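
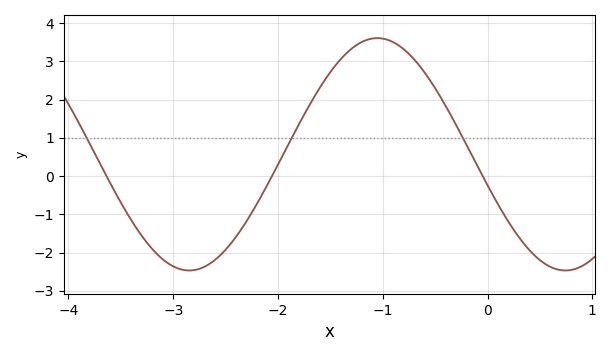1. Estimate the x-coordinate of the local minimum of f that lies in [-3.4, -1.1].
-2.85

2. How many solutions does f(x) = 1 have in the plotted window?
3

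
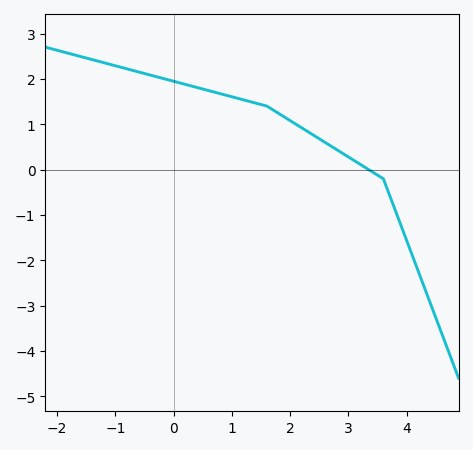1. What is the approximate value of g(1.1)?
1.6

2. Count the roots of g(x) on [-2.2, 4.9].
1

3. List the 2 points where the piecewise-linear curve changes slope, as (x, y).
(1.6, 1.4); (3.6, -0.2)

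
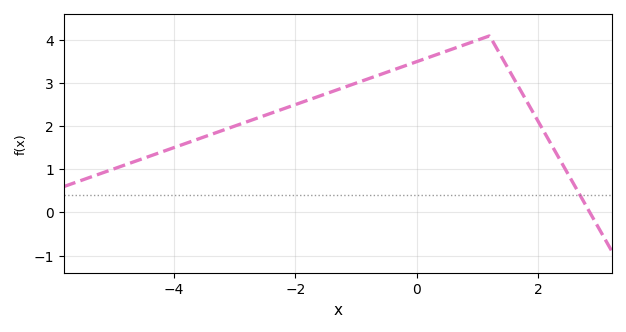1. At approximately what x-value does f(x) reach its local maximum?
1.2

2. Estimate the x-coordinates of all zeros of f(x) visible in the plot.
2.85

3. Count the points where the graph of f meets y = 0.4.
1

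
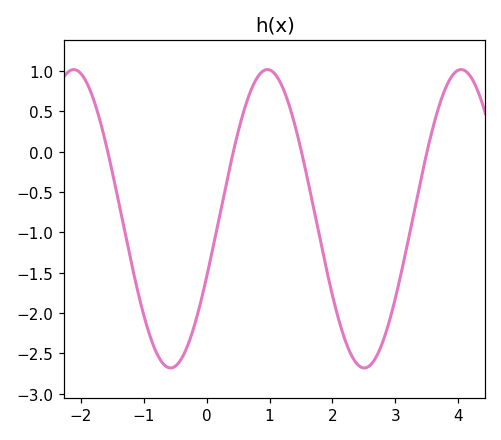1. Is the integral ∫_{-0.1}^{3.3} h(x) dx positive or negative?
negative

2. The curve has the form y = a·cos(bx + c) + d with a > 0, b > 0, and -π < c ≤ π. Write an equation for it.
y = 1.85cos(2x - 2) - 0.83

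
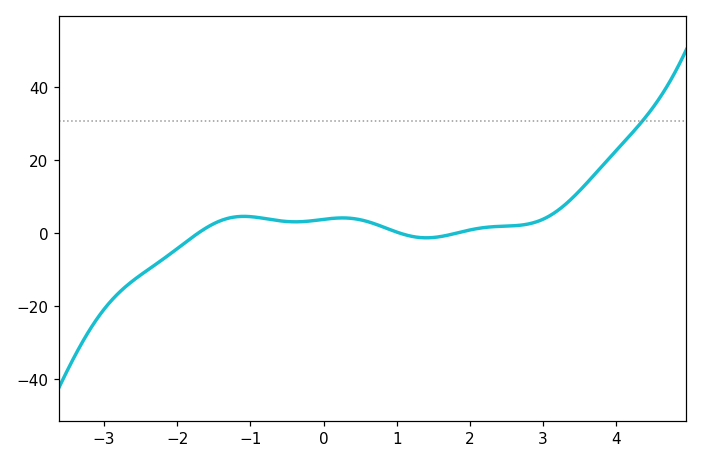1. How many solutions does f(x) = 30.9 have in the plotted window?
1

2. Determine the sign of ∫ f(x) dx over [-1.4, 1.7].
positive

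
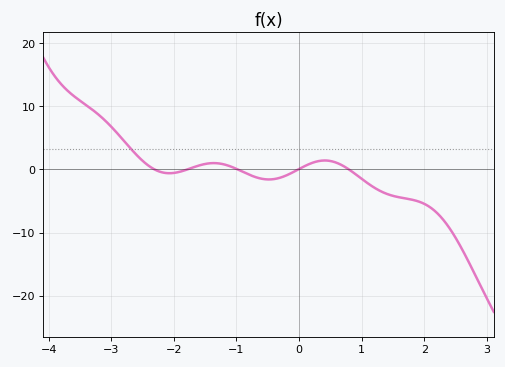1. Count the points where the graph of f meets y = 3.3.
1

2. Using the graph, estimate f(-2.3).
-0.045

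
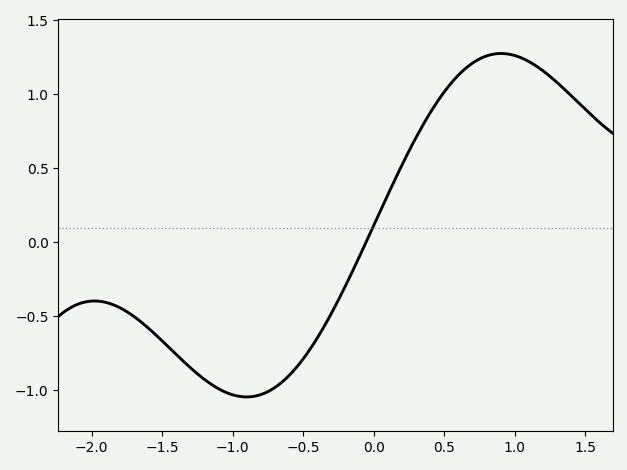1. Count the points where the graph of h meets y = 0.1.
1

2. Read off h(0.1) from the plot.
0.3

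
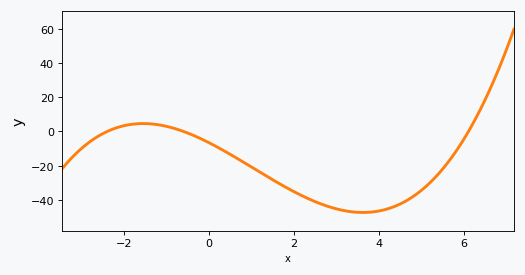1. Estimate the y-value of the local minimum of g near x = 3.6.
-47.3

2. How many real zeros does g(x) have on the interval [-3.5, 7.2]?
3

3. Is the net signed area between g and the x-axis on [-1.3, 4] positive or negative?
negative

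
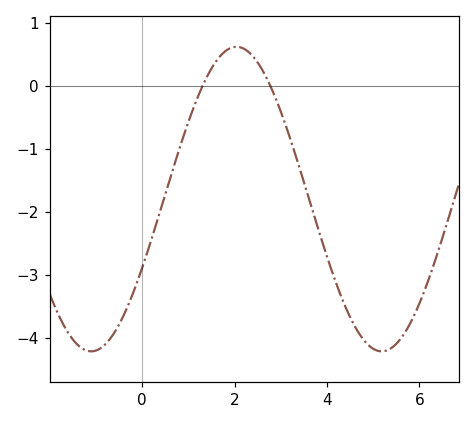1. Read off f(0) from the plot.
-2.9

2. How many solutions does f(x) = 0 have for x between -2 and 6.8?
2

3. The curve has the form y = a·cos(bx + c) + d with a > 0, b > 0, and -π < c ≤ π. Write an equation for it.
y = 2.42cos(1x - 2) - 1.8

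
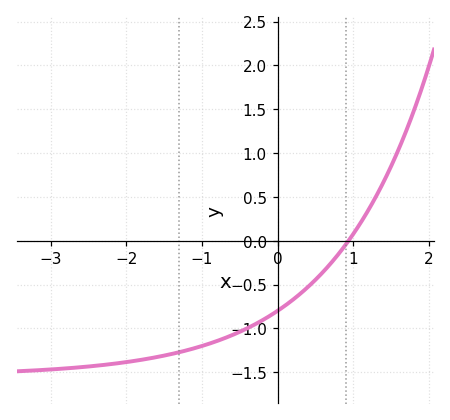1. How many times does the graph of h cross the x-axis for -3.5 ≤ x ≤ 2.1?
1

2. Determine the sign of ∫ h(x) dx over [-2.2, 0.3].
negative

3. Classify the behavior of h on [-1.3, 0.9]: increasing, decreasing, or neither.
increasing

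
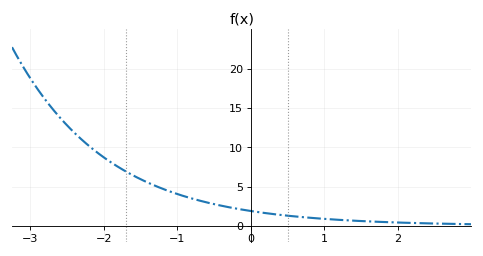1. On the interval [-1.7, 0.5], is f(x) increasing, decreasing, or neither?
decreasing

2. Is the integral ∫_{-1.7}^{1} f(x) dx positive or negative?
positive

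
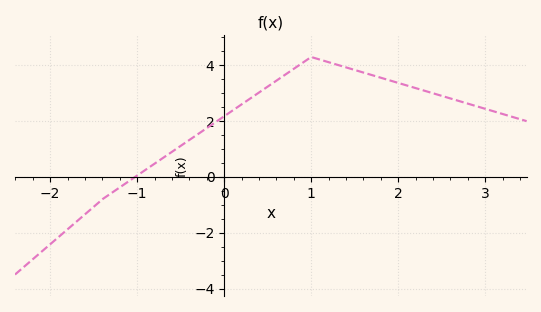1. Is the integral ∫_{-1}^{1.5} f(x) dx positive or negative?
positive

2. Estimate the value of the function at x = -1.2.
-0.375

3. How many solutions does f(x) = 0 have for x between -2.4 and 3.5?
1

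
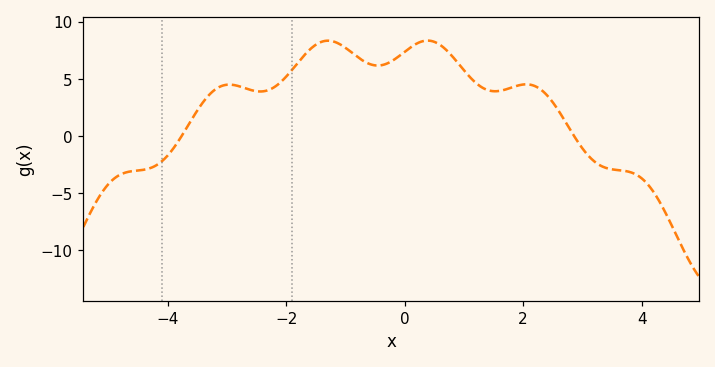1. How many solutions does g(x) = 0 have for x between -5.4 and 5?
2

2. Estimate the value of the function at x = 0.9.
6.5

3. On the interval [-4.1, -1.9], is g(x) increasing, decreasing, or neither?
neither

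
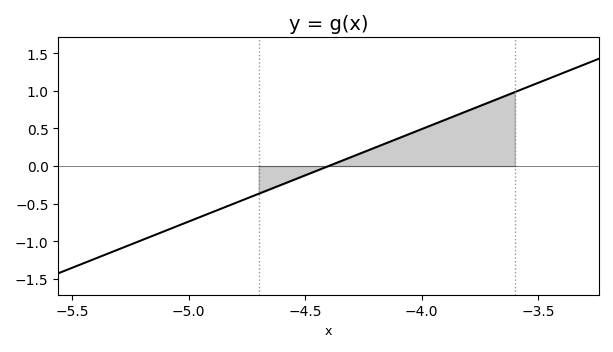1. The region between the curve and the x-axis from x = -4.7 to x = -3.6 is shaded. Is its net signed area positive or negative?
positive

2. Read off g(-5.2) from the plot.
-1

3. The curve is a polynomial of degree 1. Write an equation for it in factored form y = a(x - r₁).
y = 1.23(x + 4.4)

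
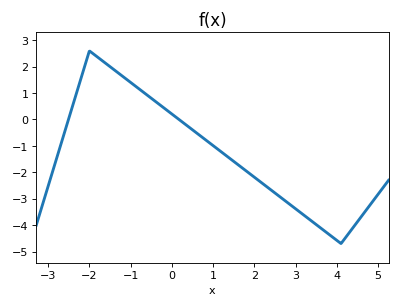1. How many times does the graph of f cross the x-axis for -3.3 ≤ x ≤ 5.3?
2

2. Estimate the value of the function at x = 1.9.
-2.07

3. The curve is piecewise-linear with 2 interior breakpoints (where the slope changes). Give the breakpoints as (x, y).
(-2, 2.6); (4.1, -4.7)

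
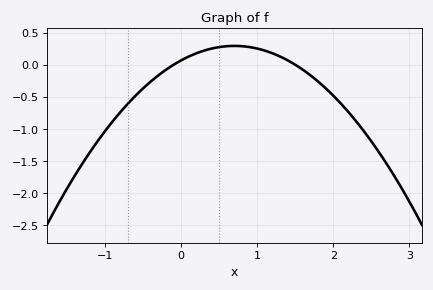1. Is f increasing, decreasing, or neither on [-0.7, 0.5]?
increasing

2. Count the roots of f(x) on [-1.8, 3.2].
2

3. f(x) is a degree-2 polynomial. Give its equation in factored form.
y = -0.46(x + 0.1)(x - 1.5)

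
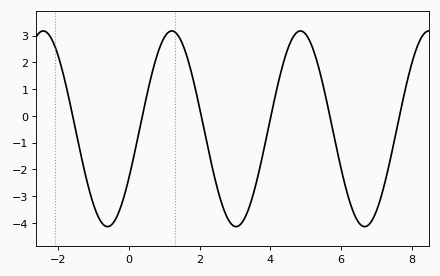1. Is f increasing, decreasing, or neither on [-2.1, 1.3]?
neither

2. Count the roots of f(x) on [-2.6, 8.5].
6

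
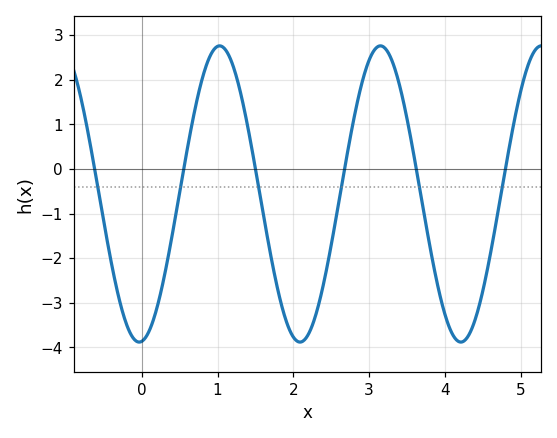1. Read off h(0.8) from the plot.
2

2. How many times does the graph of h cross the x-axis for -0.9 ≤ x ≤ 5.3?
6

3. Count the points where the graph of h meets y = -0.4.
6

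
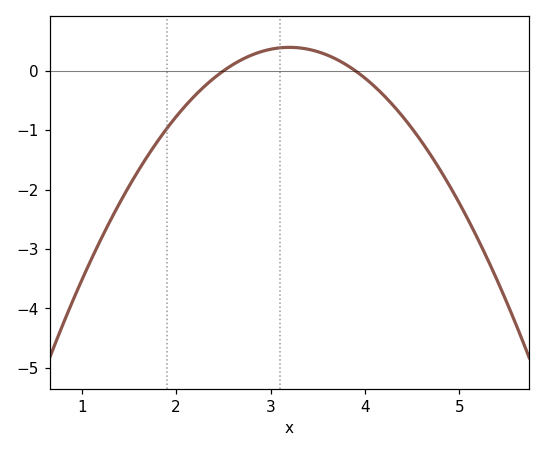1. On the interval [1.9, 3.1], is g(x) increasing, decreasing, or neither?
increasing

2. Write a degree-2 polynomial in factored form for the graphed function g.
y = -0.81(x - 2.5)(x - 3.9)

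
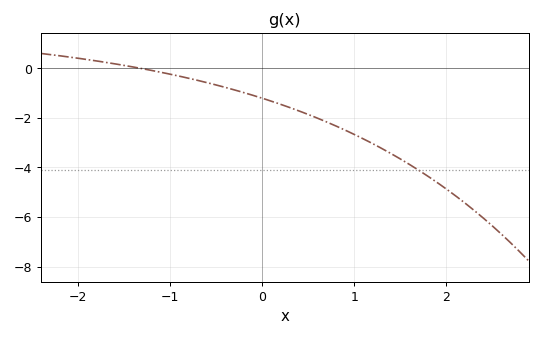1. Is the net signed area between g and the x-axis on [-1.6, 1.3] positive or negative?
negative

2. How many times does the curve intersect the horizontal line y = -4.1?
1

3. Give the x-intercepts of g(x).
-1.33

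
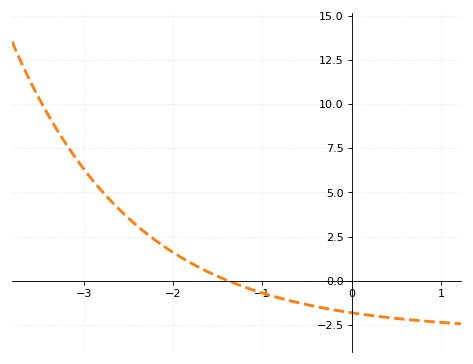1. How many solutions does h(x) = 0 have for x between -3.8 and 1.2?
1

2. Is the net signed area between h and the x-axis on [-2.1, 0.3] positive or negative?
negative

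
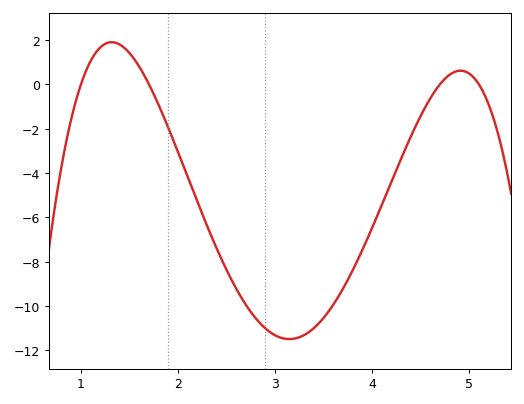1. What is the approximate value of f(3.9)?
-7.47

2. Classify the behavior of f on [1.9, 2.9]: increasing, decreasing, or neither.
decreasing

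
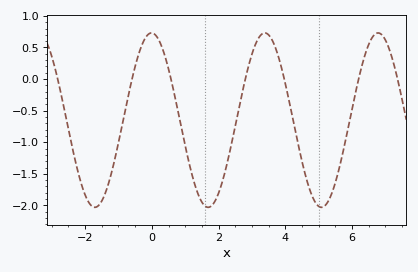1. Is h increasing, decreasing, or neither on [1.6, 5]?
neither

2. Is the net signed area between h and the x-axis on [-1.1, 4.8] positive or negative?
negative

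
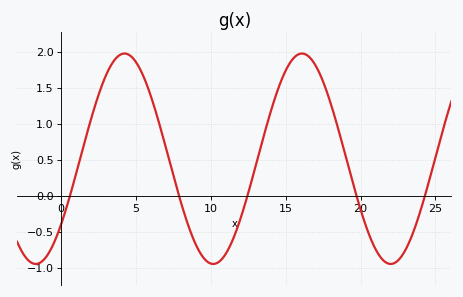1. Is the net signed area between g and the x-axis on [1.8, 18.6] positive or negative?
positive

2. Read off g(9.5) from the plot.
-0.85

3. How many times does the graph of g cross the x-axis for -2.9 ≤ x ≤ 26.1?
5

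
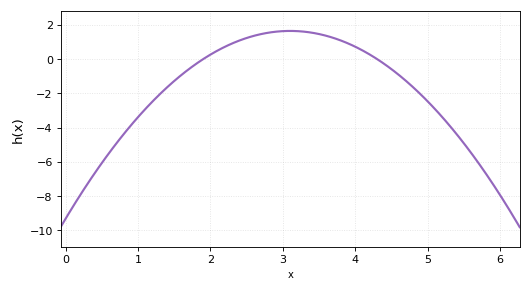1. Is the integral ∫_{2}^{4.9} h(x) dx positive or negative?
positive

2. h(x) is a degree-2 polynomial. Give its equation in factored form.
y = -1.14(x - 1.9)(x - 4.3)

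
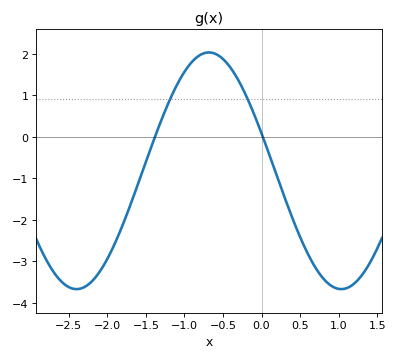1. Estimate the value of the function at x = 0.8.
-3.41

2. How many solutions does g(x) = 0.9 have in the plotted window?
2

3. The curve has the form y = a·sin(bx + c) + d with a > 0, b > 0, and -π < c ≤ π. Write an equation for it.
y = 2.85sin(1.83x + 2.82) - 0.82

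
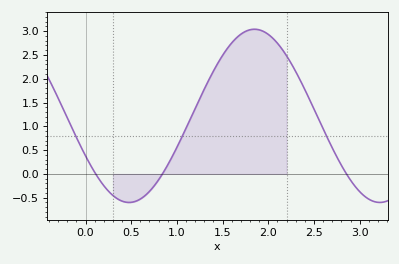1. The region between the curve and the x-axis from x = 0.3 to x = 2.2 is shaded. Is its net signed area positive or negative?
positive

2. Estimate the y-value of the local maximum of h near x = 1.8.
3.05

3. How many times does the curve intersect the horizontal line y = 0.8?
3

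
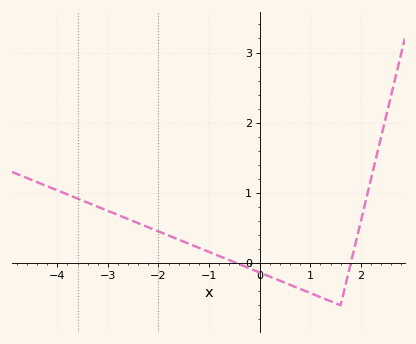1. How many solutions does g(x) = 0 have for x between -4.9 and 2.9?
2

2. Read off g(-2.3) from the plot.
0.541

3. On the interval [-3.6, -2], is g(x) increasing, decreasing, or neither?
decreasing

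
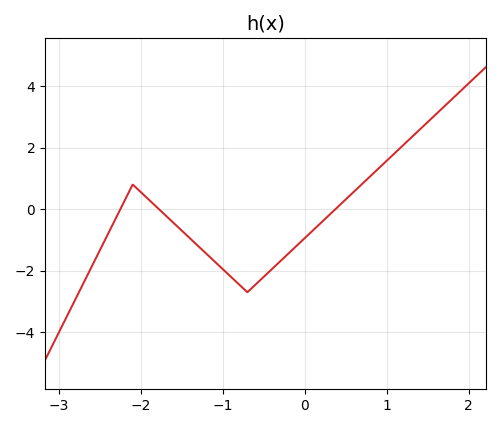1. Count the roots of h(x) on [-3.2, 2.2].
3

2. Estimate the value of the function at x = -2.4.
-0.8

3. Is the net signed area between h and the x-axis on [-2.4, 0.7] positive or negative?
negative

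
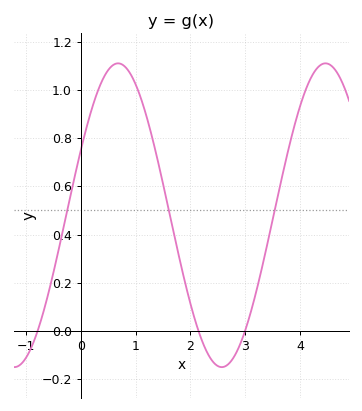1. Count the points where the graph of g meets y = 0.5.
3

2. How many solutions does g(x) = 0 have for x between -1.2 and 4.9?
3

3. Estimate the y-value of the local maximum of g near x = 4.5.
1.11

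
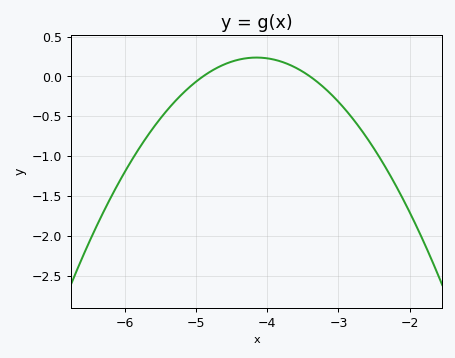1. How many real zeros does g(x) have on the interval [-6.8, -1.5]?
2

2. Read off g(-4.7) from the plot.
0.109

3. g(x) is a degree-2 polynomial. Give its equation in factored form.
y = -0.42(x + 4.9)(x + 3.4)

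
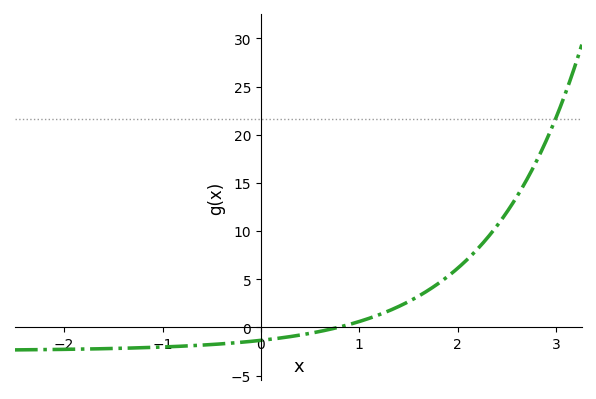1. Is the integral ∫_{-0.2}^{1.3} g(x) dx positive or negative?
negative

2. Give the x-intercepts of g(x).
0.785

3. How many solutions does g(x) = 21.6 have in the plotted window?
1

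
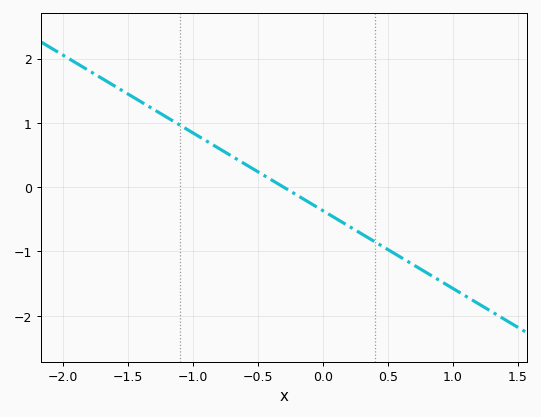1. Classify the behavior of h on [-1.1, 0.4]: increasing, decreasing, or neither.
decreasing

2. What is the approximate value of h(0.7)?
-1.2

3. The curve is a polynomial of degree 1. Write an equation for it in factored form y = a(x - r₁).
y = -1.21(x + 0.3)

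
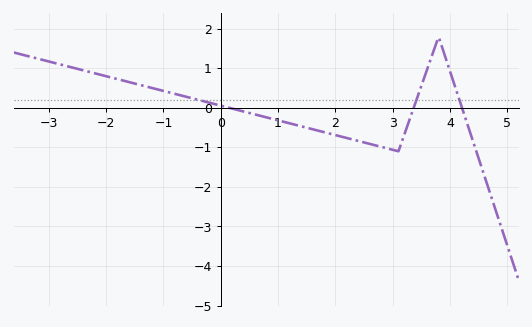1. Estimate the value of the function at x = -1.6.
0.65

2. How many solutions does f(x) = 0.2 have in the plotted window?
3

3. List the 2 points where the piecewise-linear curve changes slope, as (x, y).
(3.1, -1.1); (3.8, 1.8)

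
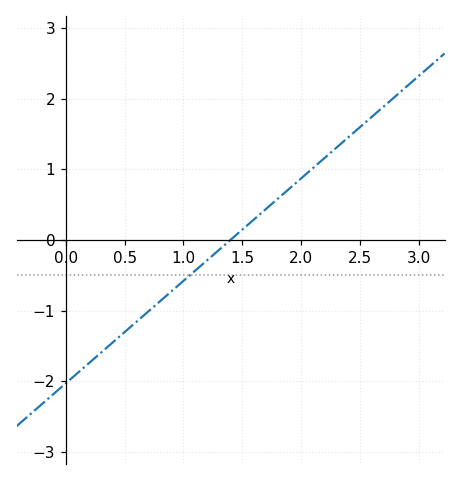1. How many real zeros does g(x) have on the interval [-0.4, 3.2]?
1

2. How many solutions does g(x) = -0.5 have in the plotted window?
1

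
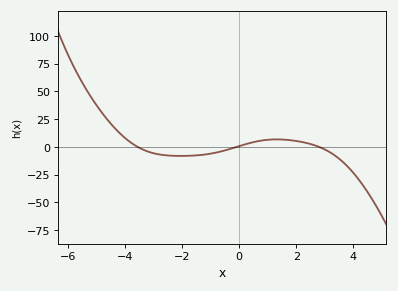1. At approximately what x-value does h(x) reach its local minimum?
-2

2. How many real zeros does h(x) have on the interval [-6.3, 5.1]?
3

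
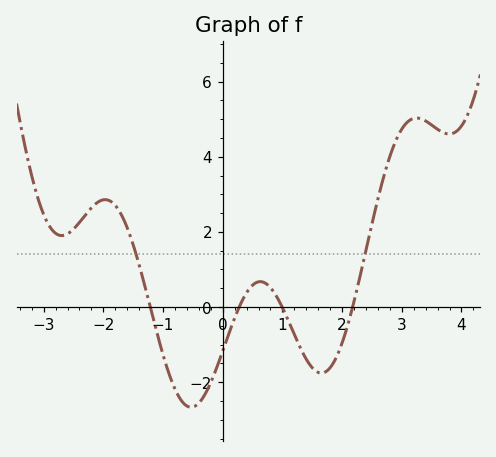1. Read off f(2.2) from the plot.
0.2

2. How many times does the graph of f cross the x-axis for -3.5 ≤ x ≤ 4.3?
4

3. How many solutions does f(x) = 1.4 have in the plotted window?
2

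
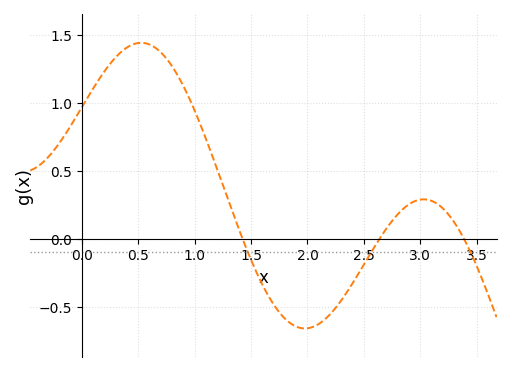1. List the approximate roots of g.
1.42, 2.64, 3.39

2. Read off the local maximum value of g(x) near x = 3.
0.289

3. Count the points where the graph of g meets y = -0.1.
3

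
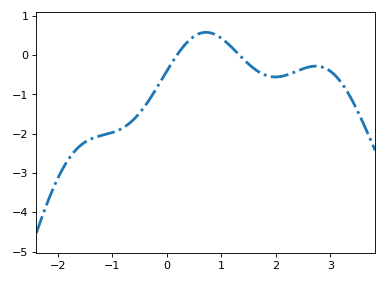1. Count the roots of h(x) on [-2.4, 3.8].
2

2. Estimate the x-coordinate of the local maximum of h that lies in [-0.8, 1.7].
0.722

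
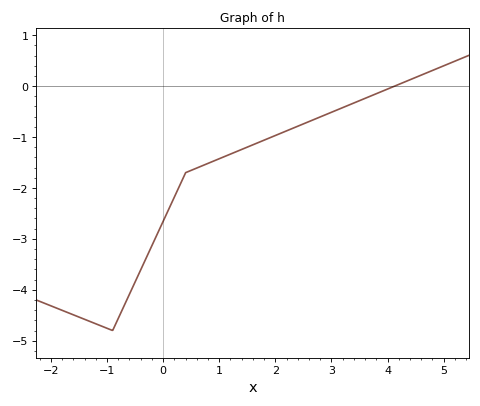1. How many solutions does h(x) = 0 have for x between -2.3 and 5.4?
1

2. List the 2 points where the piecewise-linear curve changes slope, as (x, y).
(-0.9, -4.8); (0.4, -1.7)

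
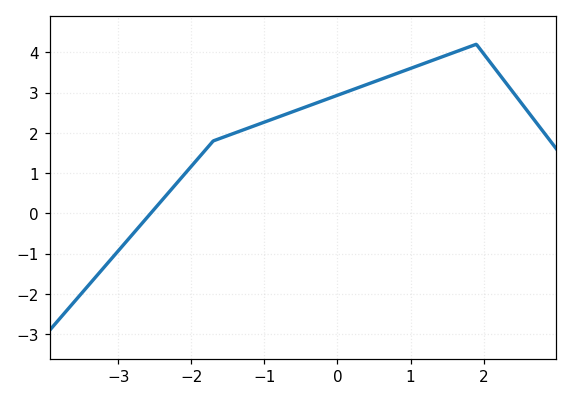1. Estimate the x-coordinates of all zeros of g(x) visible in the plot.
-2.56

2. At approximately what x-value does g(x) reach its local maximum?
1.9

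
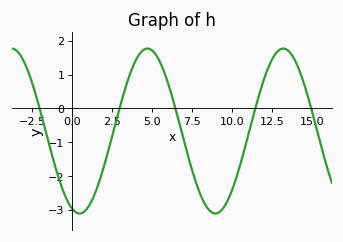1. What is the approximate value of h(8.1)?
-2.66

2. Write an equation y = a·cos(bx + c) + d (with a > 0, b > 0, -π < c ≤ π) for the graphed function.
y = 2.44cos(0.74x + 2.81) - 0.67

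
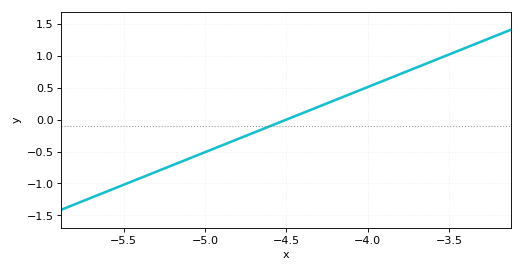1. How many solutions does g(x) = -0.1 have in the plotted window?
1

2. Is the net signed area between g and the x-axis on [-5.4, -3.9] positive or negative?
negative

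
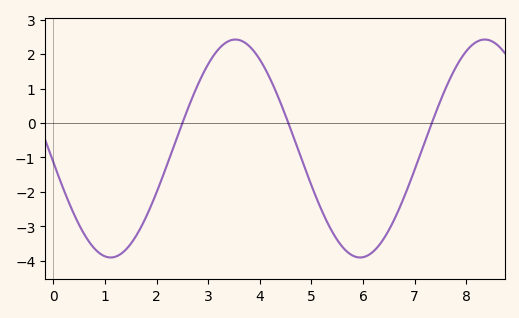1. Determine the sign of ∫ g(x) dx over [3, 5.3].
positive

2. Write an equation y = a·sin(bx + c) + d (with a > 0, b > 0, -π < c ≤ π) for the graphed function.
y = 3.16sin(1.3x - 3) - 0.74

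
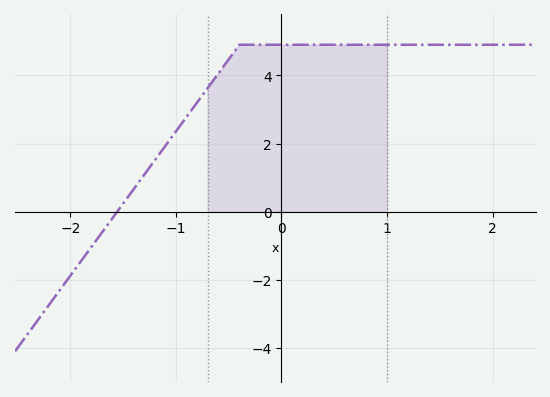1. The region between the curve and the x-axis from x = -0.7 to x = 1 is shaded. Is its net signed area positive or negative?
positive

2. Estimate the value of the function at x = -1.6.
-0.187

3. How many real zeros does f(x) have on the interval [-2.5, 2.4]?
1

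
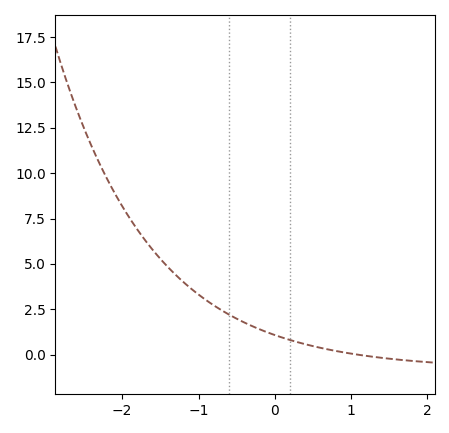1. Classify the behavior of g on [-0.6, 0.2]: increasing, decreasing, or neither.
decreasing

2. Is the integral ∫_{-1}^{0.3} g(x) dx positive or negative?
positive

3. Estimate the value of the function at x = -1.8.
6.89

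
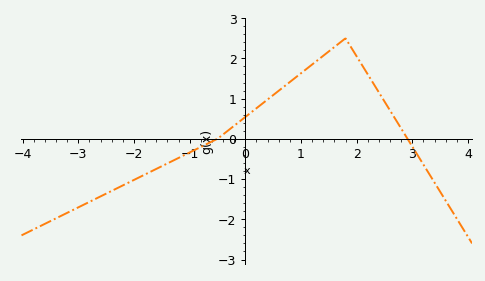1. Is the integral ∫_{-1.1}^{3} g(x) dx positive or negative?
positive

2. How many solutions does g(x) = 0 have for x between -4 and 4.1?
2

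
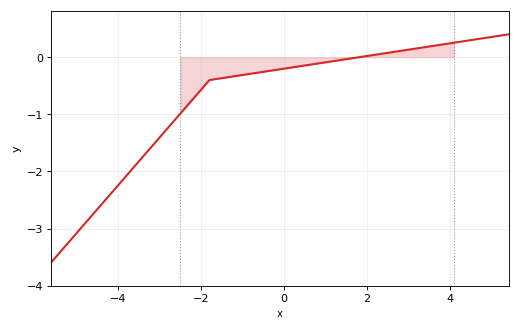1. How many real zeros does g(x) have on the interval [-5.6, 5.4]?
1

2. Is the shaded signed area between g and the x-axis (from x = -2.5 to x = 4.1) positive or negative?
negative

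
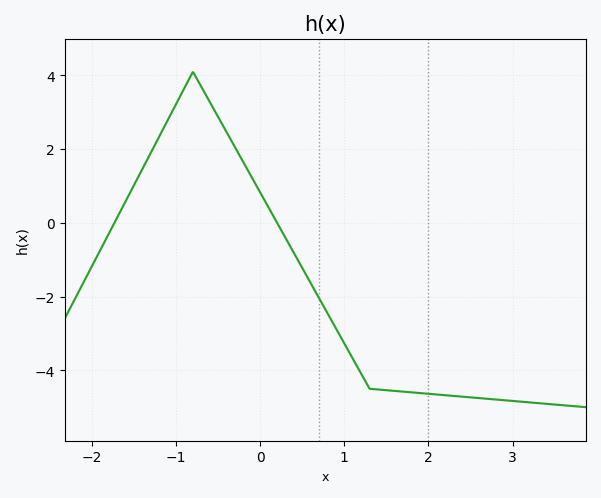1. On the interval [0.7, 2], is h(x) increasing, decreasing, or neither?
decreasing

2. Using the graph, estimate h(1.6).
-4.56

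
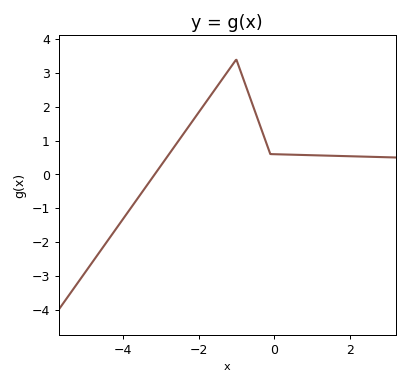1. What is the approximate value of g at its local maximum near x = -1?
3.4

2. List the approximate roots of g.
-3.16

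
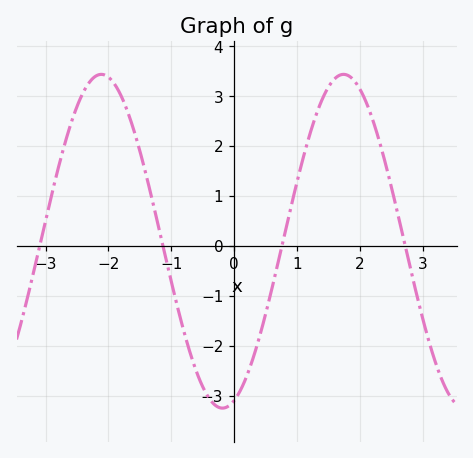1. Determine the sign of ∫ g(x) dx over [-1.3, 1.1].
negative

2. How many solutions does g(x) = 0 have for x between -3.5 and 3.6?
4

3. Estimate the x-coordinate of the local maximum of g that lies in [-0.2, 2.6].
1.74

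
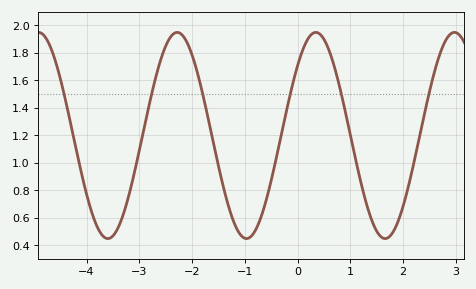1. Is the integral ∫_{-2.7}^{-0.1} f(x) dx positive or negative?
positive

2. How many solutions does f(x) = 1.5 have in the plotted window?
6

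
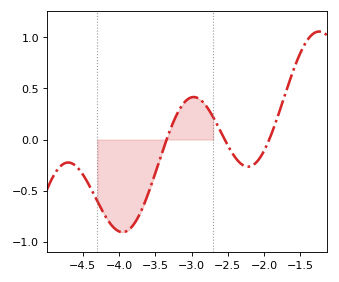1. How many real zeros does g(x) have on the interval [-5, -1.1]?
3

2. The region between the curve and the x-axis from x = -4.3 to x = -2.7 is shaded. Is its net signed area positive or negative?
negative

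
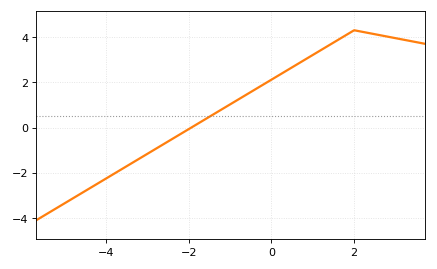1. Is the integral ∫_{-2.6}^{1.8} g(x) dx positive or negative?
positive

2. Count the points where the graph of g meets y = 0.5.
1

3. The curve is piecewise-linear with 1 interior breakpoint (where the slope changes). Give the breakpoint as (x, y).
(2, 4.3)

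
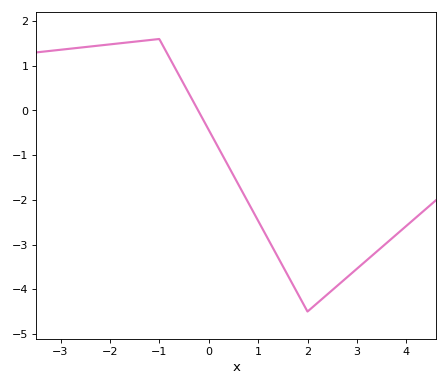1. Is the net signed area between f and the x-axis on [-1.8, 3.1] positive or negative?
negative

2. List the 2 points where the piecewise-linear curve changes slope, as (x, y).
(-1, 1.6); (2, -4.5)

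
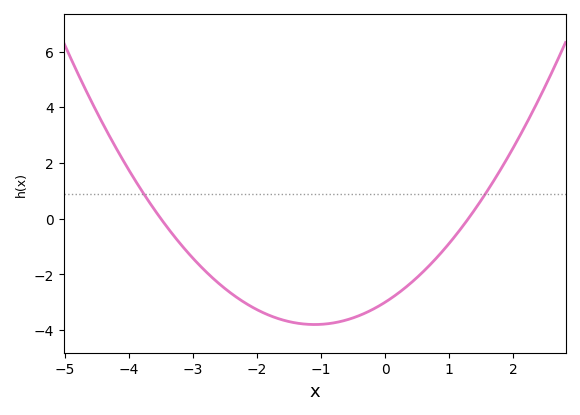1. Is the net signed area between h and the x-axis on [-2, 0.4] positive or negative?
negative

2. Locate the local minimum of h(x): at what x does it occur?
-1.1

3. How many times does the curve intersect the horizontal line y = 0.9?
2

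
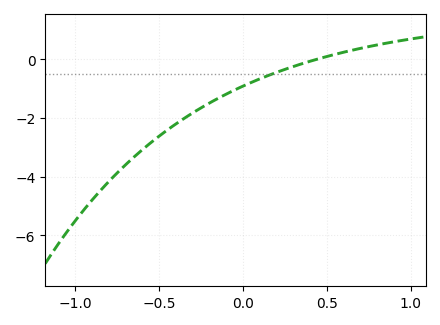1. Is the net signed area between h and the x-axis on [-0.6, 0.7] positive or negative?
negative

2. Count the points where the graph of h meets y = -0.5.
1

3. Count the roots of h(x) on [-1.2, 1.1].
1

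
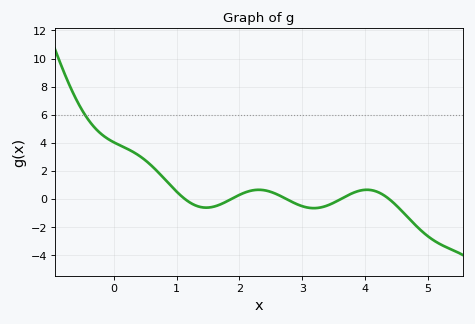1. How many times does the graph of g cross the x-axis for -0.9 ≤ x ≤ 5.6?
5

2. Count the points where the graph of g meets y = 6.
1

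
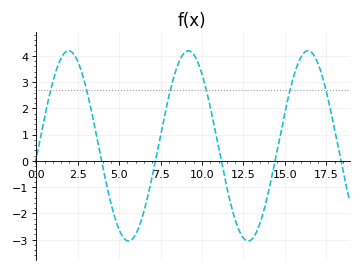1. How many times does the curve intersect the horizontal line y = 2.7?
6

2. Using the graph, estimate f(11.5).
-1.01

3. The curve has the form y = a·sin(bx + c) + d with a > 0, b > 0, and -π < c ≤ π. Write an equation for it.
y = 3.62sin(0.87x - 0.13) + 0.57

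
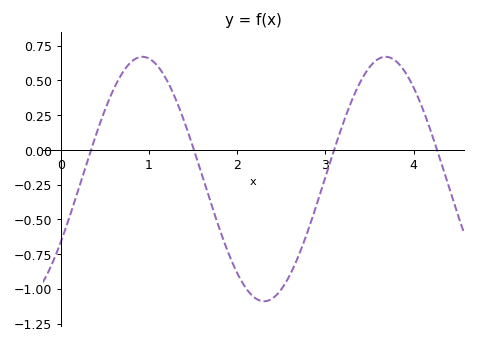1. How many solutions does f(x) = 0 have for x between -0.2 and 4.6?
4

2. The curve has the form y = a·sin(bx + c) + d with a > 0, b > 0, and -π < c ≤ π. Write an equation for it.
y = 0.88sin(2.3x - 0.54) - 0.21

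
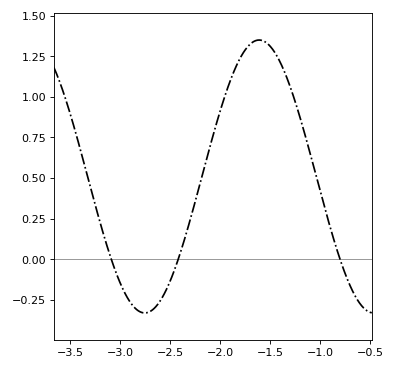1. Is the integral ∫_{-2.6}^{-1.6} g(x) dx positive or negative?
positive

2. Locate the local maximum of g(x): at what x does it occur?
-1.61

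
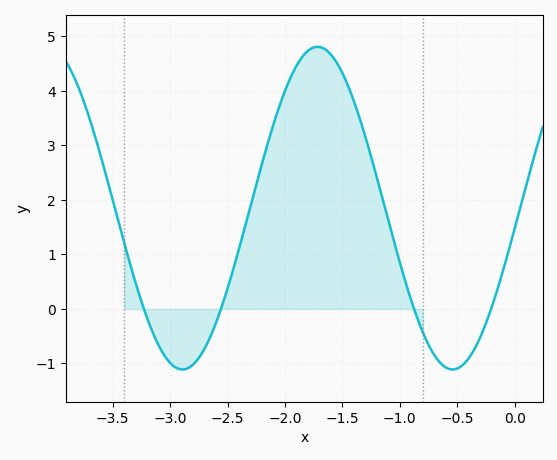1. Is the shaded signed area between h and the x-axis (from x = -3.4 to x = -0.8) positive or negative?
positive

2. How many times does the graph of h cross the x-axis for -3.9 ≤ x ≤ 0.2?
4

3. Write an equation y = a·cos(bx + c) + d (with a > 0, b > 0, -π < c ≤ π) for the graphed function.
y = 2.96cos(2.7x - 1.7) + 1.85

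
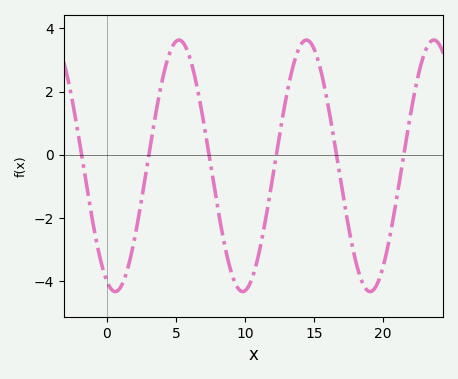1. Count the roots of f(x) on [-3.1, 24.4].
6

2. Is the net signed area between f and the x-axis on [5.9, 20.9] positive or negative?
negative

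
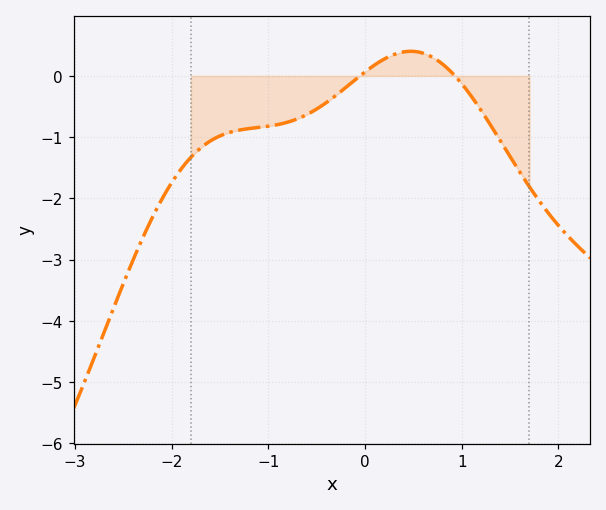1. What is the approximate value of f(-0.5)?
-0.5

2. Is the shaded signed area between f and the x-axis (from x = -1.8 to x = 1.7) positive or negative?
negative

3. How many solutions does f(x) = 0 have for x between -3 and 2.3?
2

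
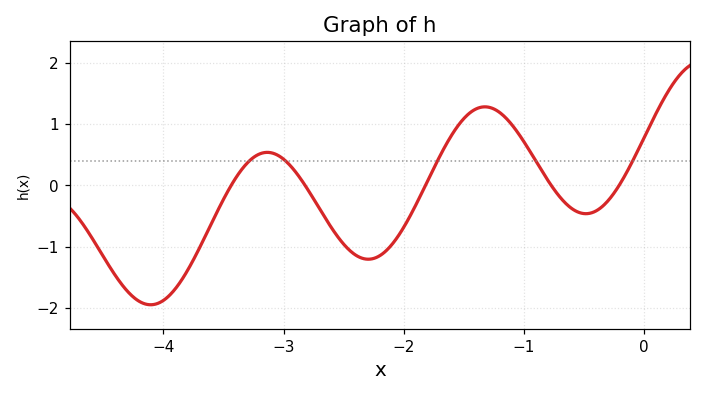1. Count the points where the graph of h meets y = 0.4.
5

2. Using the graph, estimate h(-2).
-0.682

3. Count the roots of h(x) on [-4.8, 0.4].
5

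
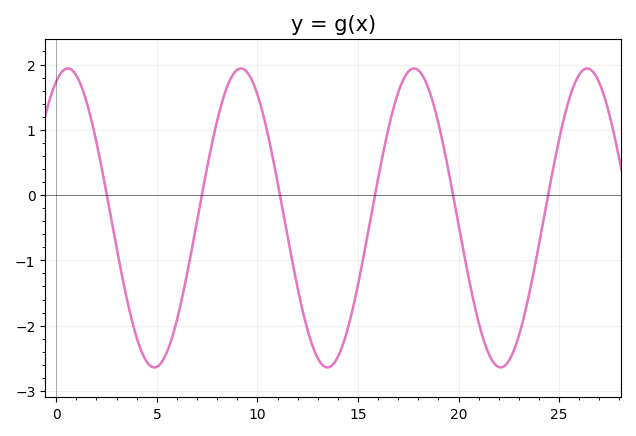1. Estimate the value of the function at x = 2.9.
-0.6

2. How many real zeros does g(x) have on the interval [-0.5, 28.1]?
6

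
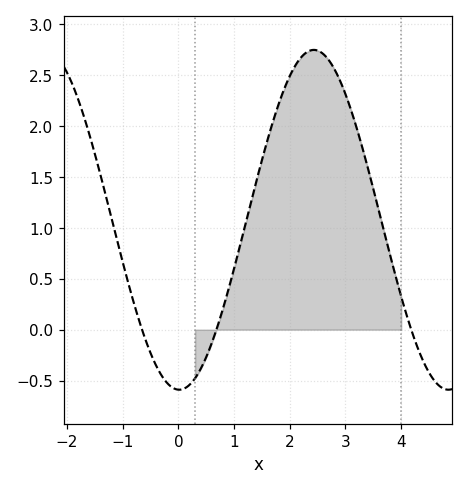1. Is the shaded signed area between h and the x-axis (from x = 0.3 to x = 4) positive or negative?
positive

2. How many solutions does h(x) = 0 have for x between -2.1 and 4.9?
3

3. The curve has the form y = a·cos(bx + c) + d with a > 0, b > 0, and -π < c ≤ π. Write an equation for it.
y = 1.67cos(1.3x + 3.12) + 1.08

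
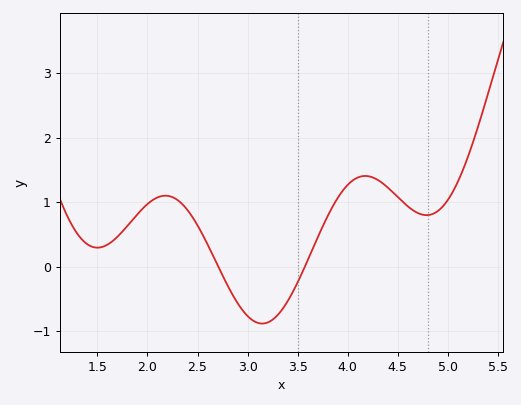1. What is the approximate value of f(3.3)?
-0.8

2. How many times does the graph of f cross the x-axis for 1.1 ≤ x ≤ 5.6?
2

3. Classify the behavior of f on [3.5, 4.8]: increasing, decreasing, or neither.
neither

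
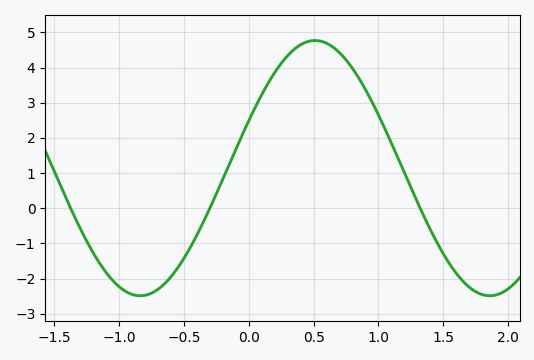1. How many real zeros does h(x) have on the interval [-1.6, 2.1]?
3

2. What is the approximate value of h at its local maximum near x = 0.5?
4.77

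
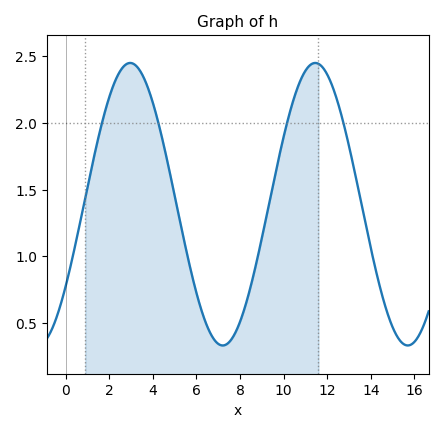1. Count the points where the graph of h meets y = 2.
4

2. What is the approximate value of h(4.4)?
1.9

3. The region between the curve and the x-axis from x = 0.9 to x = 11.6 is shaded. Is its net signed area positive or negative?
positive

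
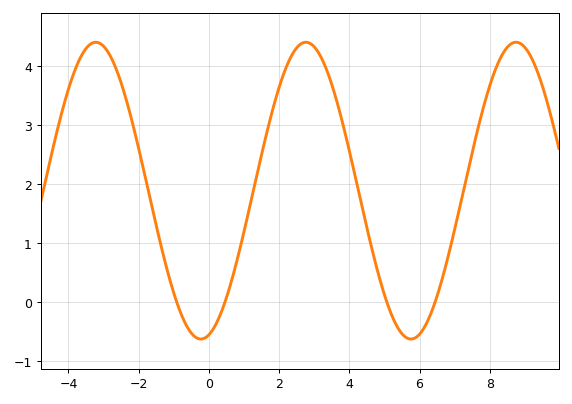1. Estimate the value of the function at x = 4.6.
1.01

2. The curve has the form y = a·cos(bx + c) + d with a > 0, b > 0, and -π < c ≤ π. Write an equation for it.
y = 2.52cos(1.05x - 2.9) + 1.89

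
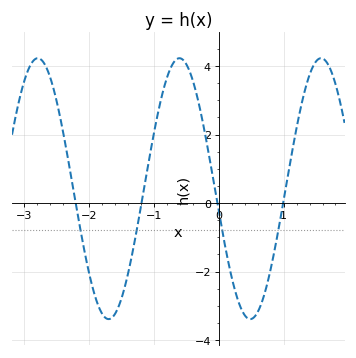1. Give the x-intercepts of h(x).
-2.2, -1.2, 0, 1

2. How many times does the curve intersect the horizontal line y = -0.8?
4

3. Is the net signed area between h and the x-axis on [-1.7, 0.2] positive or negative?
positive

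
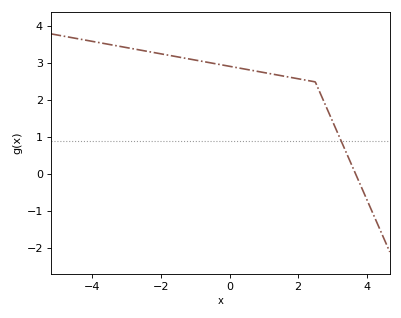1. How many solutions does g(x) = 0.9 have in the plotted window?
1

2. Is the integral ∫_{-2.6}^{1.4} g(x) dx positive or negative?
positive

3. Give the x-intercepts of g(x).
3.68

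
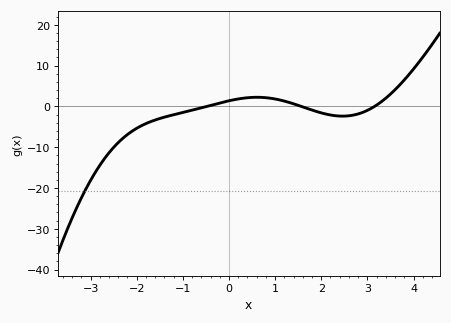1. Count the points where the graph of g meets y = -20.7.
1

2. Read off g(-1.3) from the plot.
-2.33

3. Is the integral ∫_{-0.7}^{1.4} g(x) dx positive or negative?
positive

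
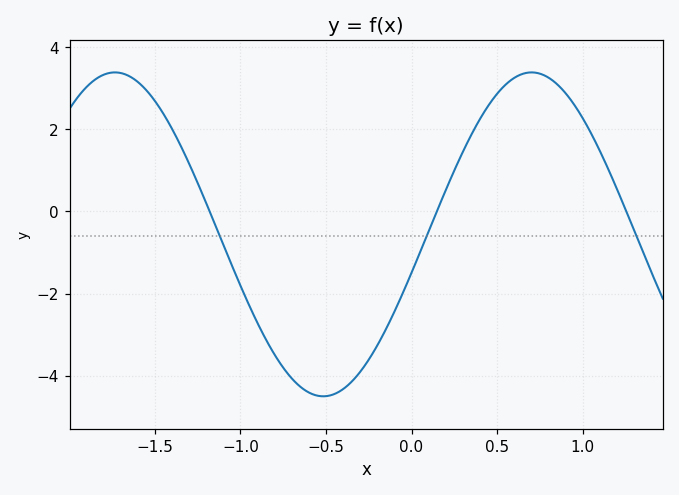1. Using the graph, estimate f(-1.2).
0.2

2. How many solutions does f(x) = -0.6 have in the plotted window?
3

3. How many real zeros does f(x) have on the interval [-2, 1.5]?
3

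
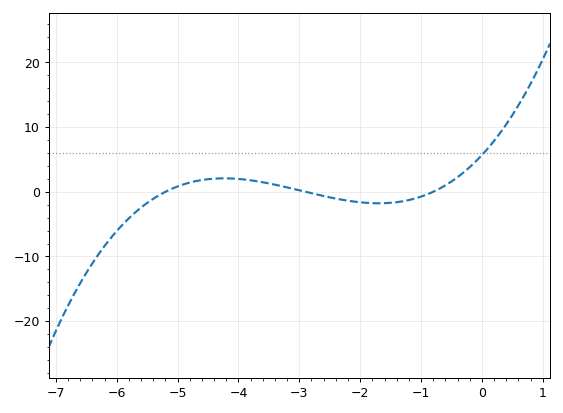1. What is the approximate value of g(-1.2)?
-1.28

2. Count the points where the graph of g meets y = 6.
1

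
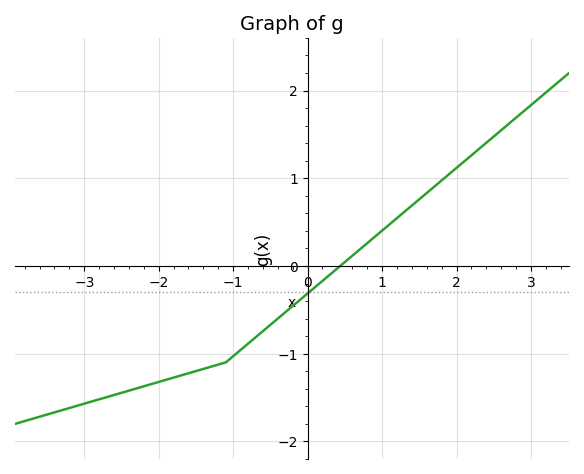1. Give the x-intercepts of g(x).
0.437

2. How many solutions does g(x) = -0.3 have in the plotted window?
1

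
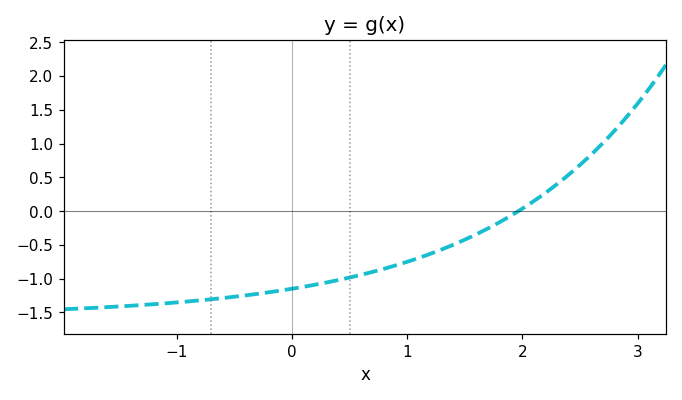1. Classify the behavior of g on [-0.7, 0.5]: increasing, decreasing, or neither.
increasing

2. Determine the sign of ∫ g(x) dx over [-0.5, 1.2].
negative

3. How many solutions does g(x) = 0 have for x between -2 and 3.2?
1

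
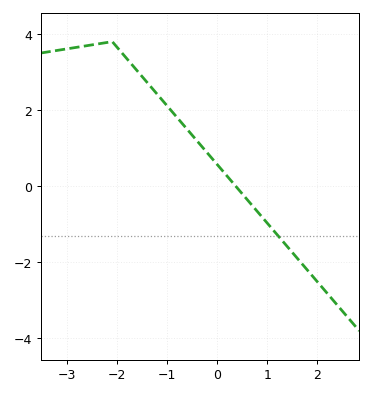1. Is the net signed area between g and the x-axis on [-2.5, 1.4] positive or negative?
positive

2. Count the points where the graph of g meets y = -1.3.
1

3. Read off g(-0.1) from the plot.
0.8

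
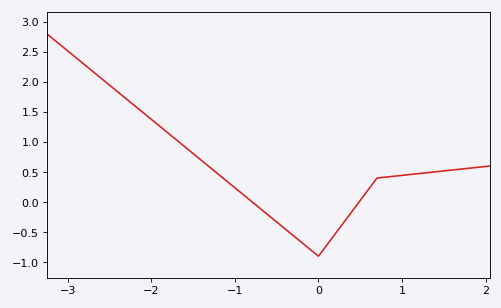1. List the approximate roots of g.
-0.8, 0.5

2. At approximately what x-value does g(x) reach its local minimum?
0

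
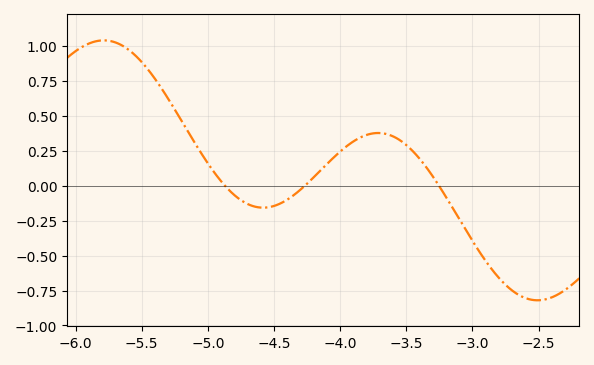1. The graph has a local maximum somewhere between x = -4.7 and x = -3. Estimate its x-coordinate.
-3.71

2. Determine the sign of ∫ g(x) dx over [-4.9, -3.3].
positive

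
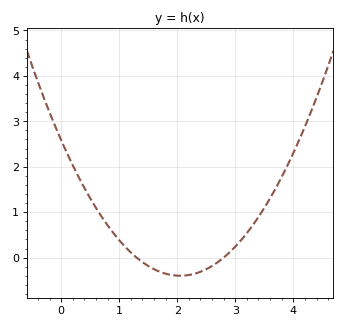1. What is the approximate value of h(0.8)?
0.7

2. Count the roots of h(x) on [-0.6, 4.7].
2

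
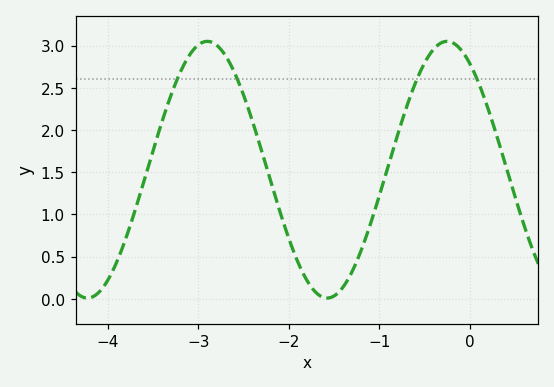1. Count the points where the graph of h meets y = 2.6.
4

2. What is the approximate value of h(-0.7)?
2.25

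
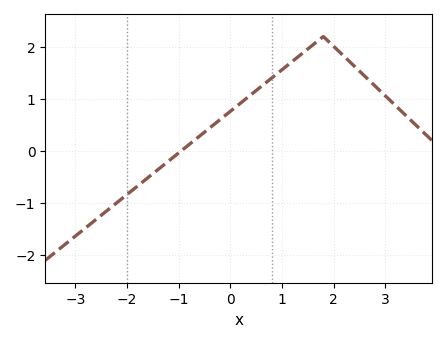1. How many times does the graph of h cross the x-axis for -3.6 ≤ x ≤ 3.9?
1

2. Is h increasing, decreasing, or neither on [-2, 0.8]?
increasing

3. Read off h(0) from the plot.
0.762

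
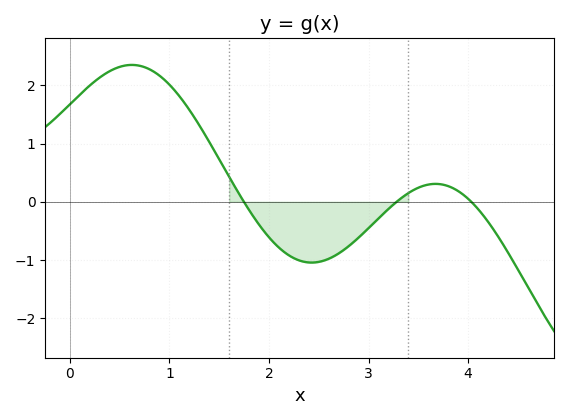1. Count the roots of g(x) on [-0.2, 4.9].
3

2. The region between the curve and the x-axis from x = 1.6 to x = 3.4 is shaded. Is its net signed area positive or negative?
negative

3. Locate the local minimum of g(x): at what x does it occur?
2.4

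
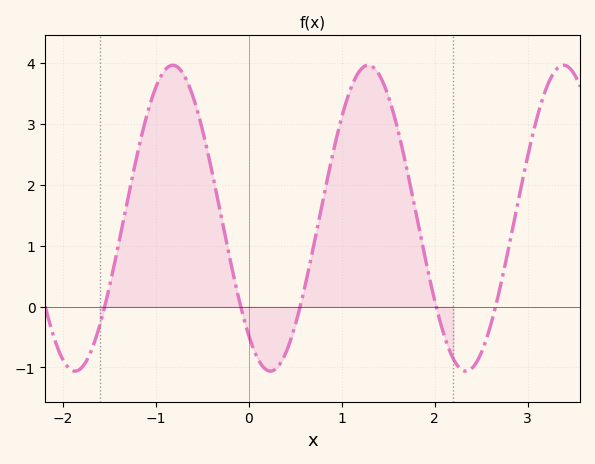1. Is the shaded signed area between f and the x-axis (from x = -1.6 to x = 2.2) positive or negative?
positive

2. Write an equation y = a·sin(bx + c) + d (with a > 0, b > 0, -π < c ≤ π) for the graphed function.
y = 2.51sin(2.99x - 2.27) + 1.45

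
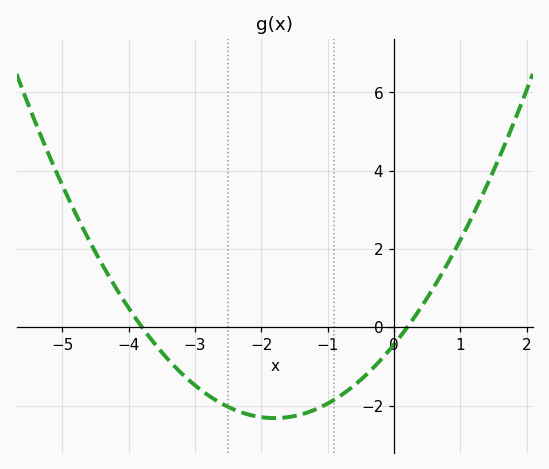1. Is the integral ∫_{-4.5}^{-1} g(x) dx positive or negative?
negative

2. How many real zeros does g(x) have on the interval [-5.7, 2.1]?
2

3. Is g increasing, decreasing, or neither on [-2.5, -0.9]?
neither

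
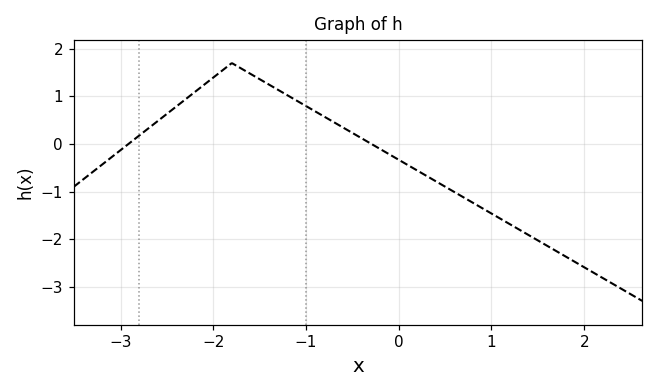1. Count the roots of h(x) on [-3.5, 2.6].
2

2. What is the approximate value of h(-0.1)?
-0.2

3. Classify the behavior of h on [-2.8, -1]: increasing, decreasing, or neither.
neither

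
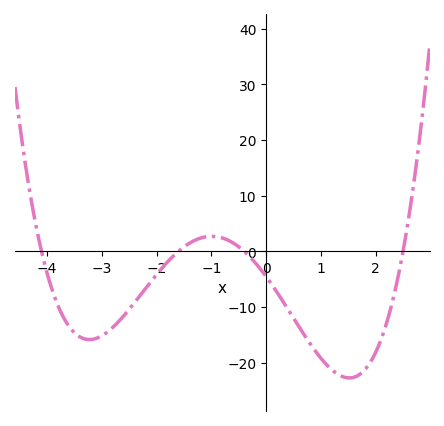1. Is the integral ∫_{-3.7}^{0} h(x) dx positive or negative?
negative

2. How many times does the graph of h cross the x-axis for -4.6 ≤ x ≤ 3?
4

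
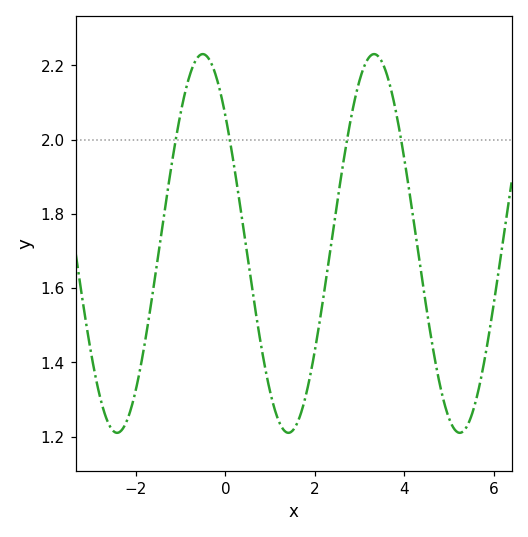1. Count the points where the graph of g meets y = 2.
4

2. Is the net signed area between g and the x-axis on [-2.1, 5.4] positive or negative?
positive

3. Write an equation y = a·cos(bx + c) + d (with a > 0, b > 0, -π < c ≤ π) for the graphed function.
y = 0.51cos(1.6x + 0.83) + 1.72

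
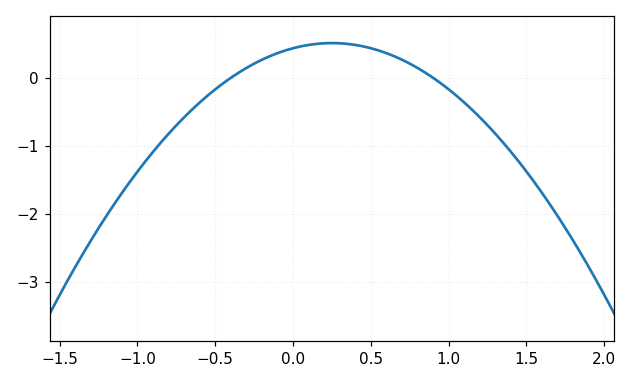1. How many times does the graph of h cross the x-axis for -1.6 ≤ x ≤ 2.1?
2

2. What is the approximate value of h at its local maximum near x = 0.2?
0.511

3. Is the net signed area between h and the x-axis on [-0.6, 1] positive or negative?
positive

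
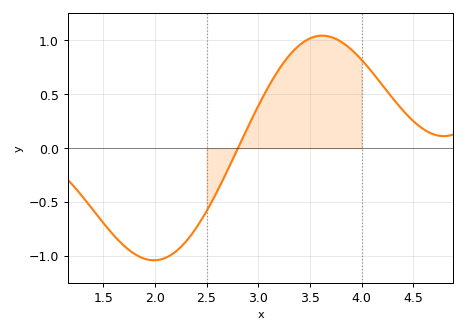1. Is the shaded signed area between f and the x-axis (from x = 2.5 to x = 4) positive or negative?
positive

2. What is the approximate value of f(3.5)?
1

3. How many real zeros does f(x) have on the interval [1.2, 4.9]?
1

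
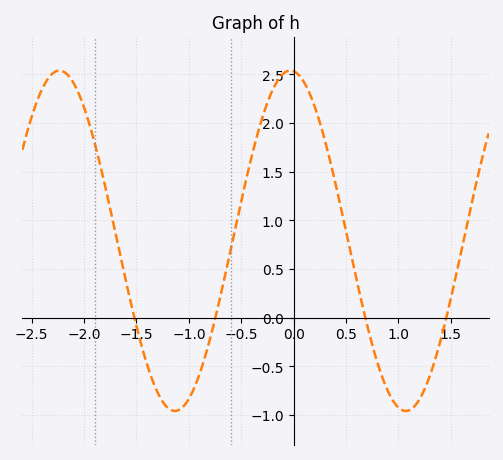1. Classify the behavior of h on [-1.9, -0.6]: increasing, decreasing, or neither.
neither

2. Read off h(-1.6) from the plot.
0.371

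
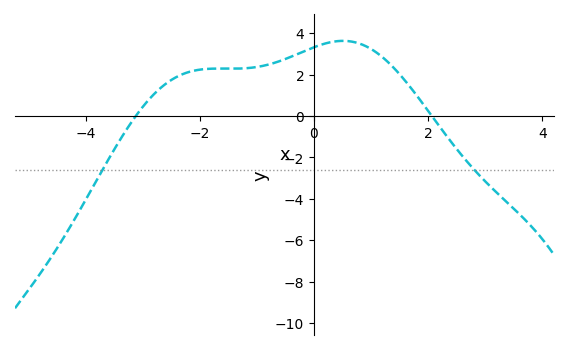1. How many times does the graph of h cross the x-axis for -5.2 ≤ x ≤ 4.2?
2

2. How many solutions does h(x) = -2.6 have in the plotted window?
2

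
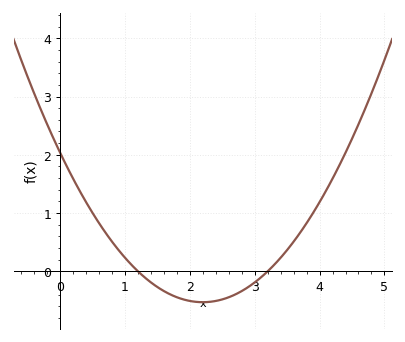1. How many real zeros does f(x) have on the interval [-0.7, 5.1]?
2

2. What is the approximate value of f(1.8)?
-0.4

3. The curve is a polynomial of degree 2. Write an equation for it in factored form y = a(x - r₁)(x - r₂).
y = 0.53(x - 1.2)(x - 3.2)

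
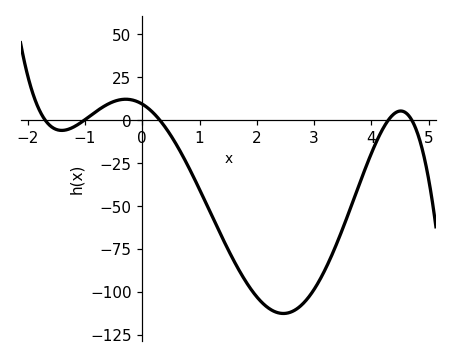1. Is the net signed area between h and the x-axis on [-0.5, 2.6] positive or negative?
negative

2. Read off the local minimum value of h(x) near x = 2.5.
-113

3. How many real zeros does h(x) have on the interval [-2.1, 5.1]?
5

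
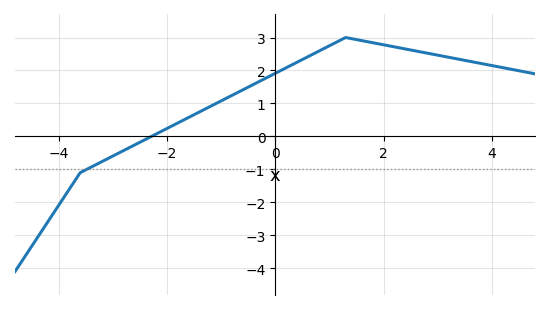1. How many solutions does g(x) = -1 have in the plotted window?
1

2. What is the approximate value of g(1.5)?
2.94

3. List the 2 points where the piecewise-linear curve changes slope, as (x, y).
(-3.6, -1.1); (1.3, 3)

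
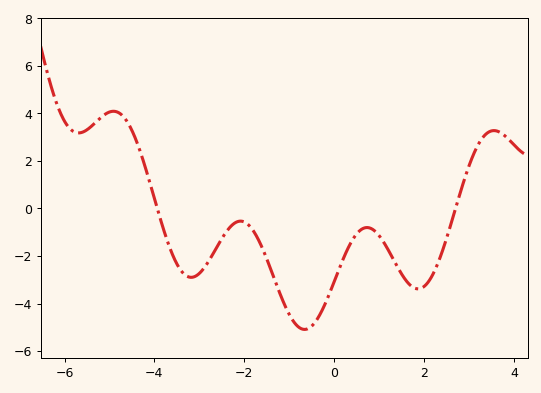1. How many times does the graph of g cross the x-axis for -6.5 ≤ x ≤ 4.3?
2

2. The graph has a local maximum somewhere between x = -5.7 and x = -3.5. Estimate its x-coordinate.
-5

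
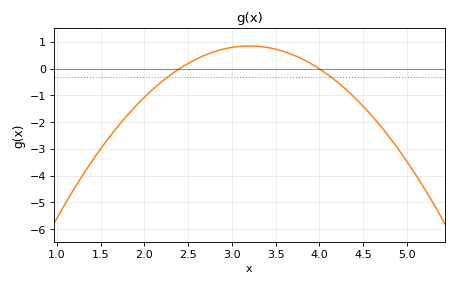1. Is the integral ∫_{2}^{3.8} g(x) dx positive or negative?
positive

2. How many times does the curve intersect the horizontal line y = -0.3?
2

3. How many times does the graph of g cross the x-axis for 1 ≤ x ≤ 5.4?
2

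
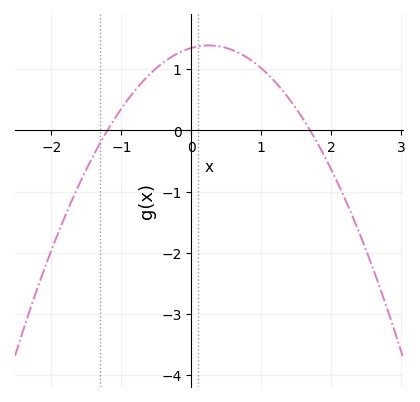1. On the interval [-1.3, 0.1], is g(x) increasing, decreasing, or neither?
increasing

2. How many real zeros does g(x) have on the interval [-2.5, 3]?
2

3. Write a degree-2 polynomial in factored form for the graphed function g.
y = -0.66(x + 1.2)(x - 1.7)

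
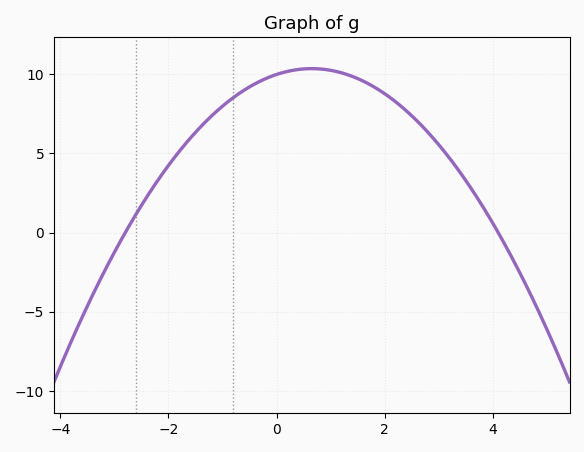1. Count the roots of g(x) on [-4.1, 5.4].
2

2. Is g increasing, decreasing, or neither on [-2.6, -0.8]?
increasing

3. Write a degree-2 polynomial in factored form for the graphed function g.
y = -0.87(x + 2.8)(x - 4.1)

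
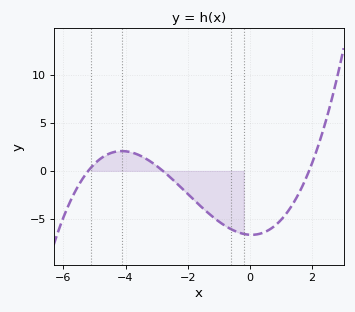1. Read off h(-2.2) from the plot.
-2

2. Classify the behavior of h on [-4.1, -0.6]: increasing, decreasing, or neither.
decreasing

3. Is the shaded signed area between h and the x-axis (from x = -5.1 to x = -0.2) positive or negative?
negative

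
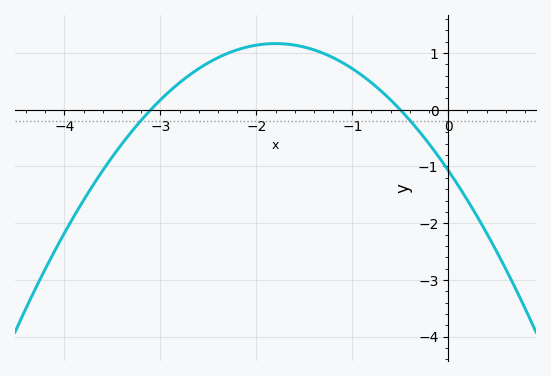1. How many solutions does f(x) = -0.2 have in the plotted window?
2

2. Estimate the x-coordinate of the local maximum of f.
-1.8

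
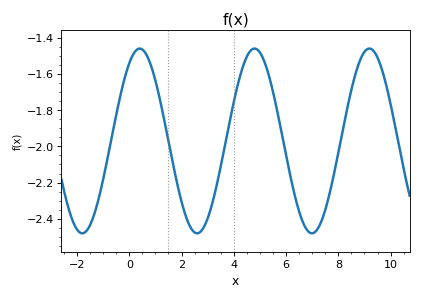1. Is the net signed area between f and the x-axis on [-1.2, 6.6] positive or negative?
negative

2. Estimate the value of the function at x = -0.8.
-2.04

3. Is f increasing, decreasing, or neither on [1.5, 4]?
neither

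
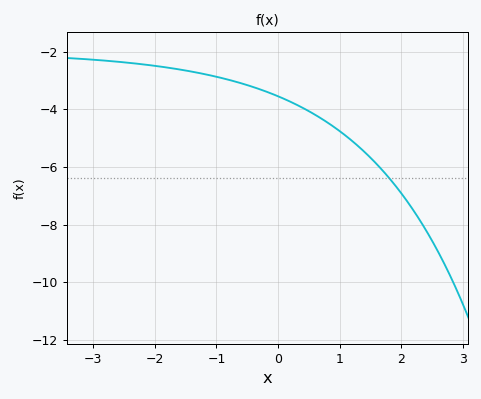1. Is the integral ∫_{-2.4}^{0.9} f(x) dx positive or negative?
negative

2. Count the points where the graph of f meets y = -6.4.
1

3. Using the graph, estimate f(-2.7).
-2.33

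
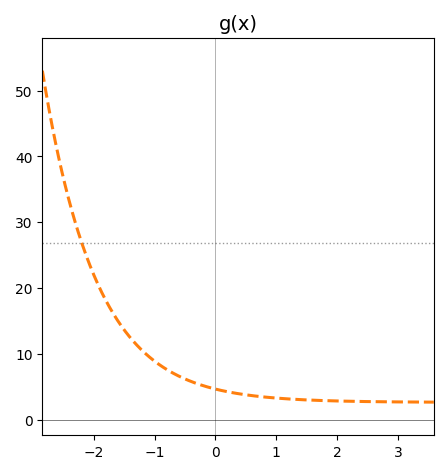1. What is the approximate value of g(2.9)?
2.69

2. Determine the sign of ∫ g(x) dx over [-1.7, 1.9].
positive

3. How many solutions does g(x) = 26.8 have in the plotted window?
1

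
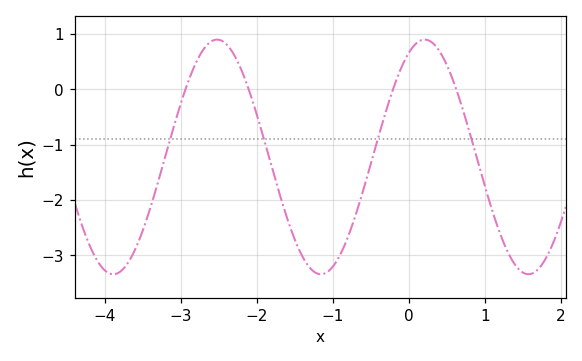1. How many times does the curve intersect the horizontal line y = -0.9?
4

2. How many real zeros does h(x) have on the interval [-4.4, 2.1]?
4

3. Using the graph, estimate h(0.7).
-0.3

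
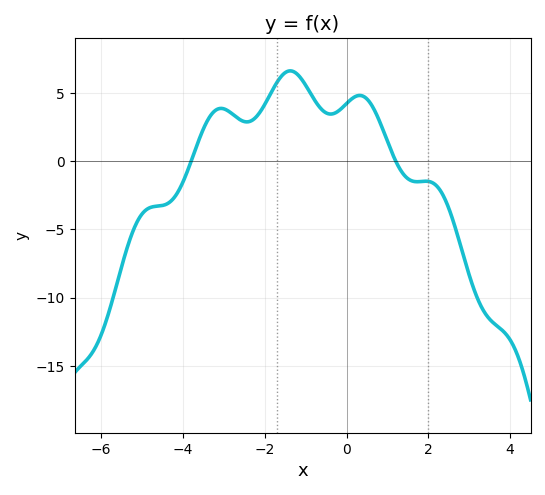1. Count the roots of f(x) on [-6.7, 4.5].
2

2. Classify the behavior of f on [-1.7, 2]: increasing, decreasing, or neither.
neither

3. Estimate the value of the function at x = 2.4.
-2.5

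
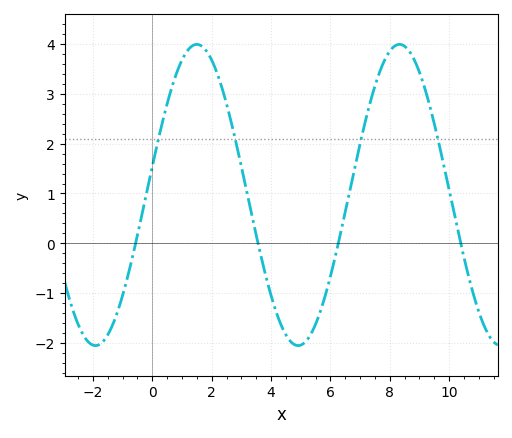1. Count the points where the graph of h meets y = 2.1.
4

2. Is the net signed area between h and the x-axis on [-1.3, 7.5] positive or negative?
positive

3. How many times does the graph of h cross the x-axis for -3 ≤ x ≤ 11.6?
4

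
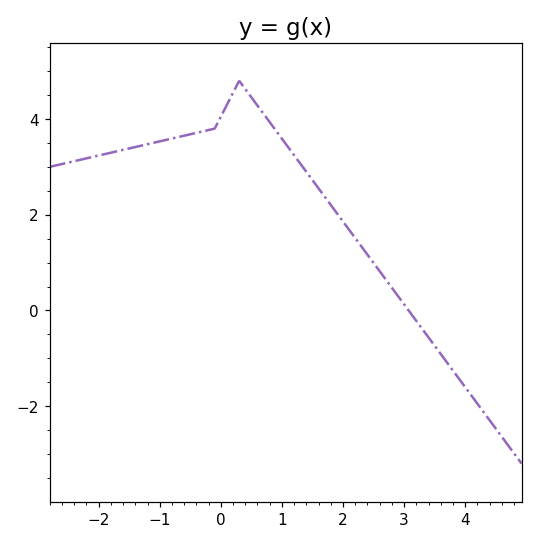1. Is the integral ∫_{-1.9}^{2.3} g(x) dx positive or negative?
positive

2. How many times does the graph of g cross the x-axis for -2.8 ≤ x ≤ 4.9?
1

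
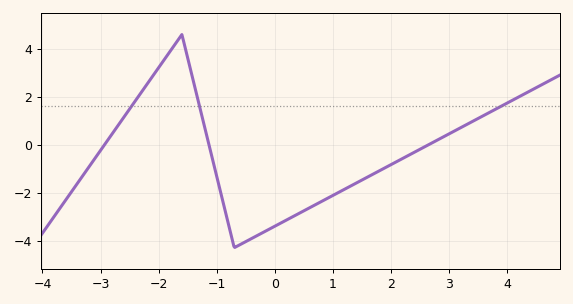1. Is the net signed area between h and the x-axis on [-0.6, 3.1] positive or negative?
negative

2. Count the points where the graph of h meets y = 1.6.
3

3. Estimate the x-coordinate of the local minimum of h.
-0.6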